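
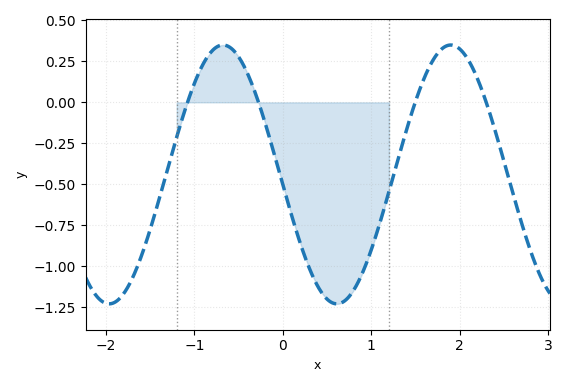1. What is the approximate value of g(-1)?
0.116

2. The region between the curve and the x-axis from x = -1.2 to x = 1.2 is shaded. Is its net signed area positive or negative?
negative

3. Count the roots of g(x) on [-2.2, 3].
4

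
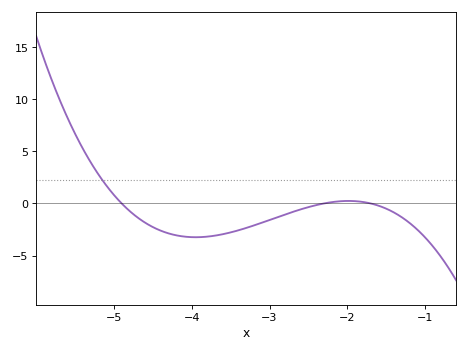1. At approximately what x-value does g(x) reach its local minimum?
-3.95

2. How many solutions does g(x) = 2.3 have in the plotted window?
1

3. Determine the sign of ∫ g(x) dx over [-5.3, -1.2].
negative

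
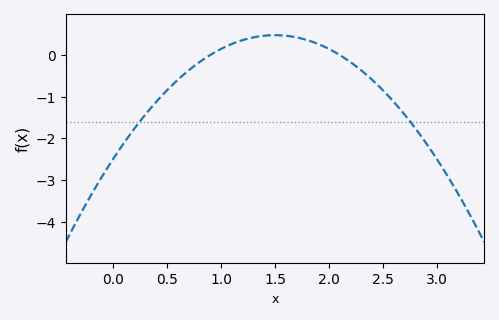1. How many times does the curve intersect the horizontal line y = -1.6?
2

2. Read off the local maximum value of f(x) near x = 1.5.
0.475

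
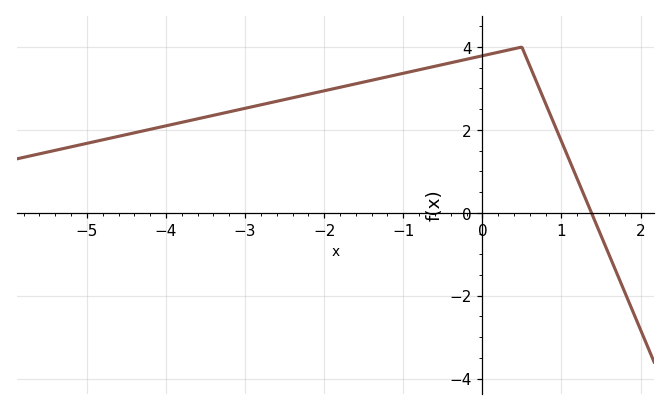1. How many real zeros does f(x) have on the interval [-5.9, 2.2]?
1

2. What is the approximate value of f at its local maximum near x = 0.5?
4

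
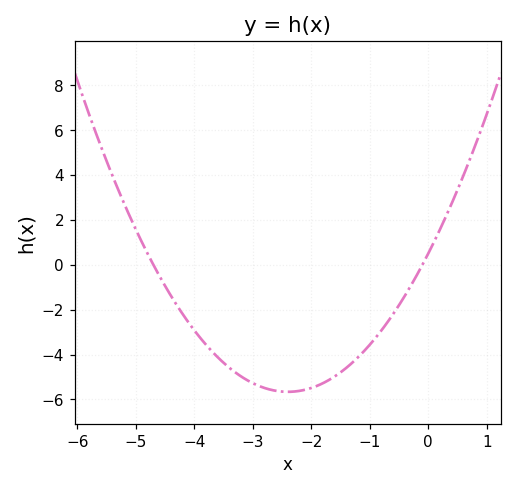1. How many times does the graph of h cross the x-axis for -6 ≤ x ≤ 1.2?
2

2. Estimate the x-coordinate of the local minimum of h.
-2.4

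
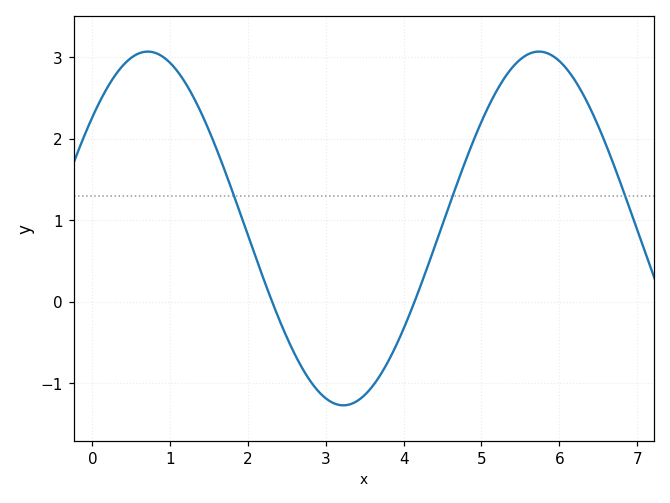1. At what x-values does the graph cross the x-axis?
2.31, 4.14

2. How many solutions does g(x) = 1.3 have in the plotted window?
3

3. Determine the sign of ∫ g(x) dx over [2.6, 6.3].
positive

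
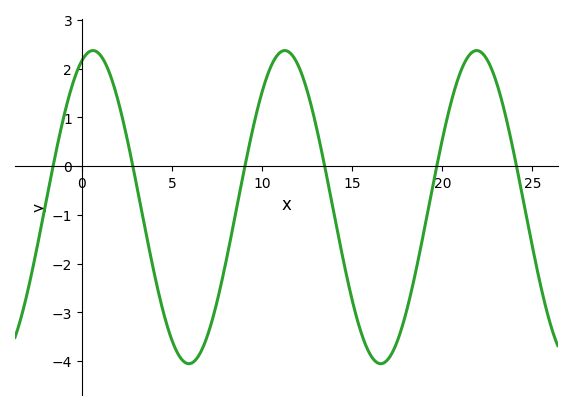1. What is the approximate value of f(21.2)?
2.1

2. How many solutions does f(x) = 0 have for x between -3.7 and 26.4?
6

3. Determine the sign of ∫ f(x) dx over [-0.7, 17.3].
negative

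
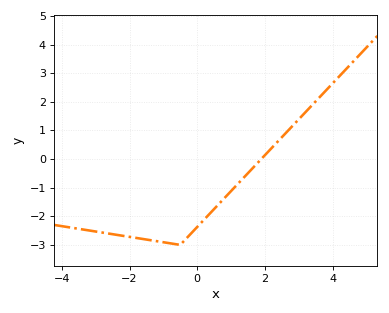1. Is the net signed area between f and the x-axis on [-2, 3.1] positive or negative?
negative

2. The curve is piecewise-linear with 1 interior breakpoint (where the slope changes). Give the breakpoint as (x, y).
(-0.5, -3)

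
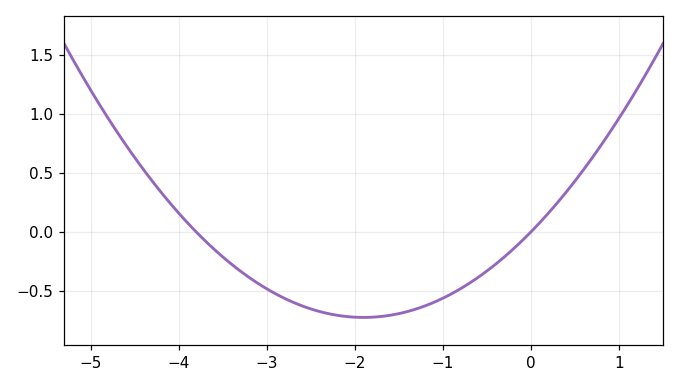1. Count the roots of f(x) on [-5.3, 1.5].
2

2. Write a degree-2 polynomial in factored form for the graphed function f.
y = 0.2(x + 3.8)(x - 0)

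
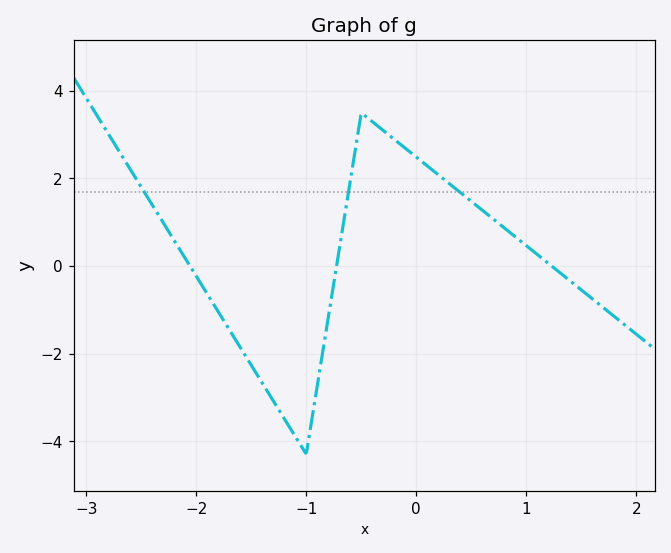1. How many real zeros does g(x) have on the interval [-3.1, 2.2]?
3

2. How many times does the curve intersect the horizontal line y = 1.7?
3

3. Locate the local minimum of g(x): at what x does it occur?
-1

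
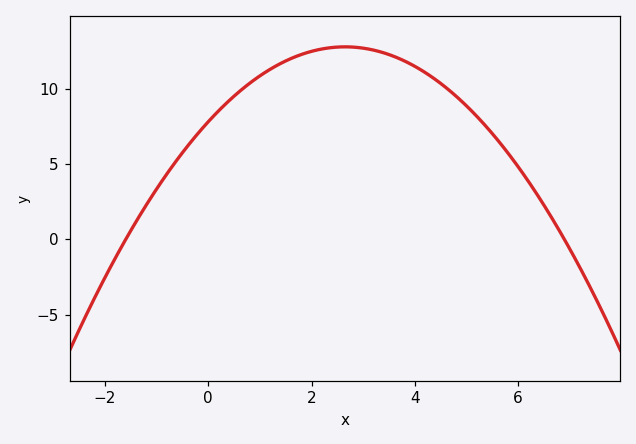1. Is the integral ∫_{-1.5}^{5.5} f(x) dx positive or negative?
positive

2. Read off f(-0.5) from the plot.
6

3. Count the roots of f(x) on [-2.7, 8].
2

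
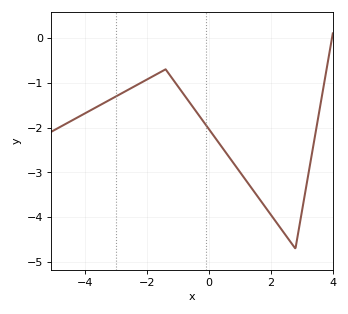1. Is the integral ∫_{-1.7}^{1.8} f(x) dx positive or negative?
negative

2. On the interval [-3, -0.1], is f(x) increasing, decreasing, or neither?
neither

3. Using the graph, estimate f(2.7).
-4.6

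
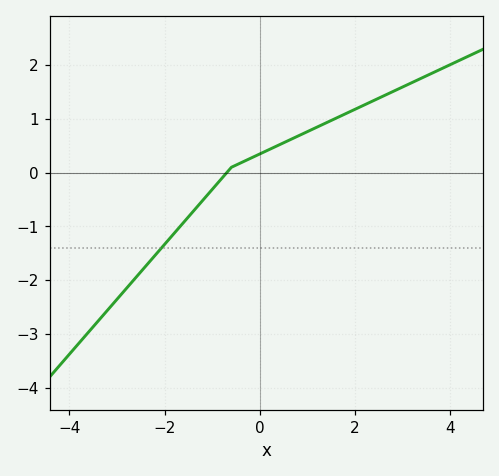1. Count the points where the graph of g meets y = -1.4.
1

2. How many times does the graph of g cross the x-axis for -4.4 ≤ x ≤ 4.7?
1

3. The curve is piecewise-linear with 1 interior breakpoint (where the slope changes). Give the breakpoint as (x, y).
(-0.6, 0.1)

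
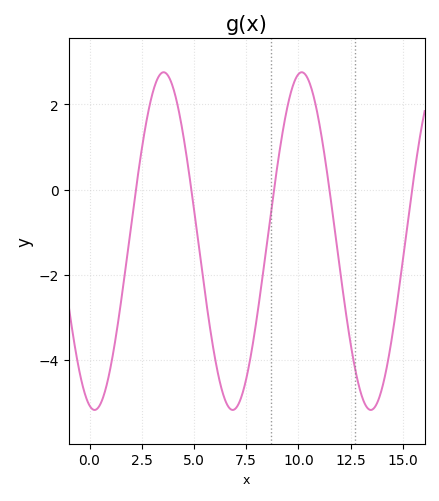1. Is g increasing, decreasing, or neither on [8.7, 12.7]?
neither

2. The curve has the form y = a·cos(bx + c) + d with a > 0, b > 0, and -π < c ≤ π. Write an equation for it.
y = 3.96cos(0.95x + 2.91) - 1.21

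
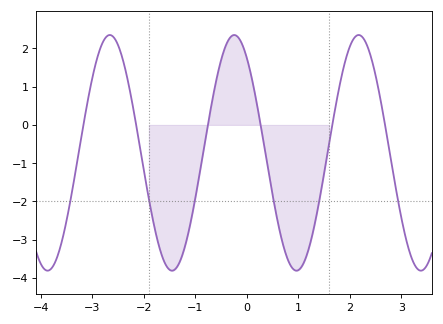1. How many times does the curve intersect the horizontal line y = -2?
6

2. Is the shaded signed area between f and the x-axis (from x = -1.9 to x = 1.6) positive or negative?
negative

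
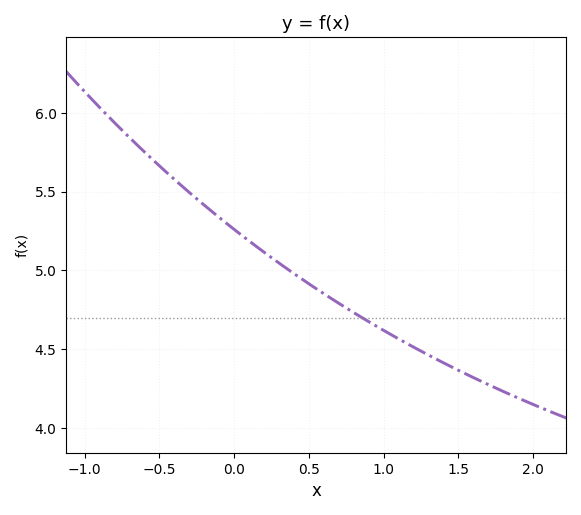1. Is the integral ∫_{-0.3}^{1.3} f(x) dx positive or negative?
positive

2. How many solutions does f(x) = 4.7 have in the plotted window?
1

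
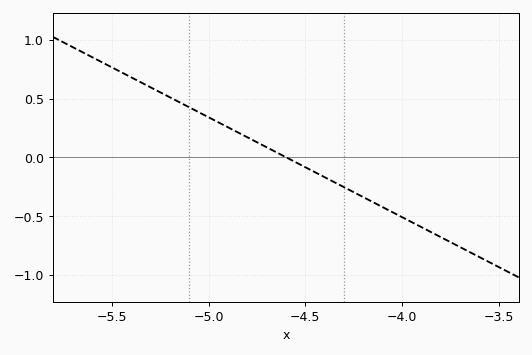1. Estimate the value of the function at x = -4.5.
-0.085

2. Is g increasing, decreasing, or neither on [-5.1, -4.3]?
decreasing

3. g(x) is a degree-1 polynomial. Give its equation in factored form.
y = -0.85(x + 4.6)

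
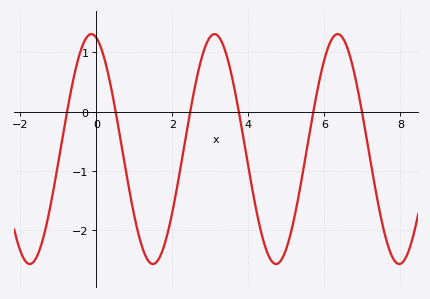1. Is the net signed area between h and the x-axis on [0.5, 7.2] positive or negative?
negative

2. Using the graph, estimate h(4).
-0.935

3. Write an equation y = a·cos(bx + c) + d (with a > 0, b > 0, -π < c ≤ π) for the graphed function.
y = 1.94cos(1.94x + 0.252) - 0.63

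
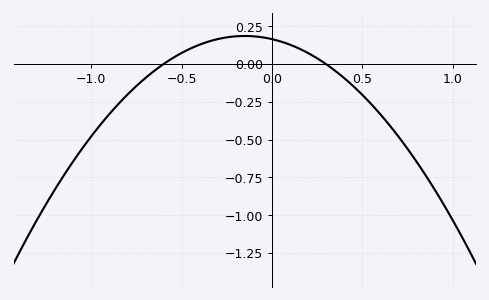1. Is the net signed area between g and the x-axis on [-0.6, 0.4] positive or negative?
positive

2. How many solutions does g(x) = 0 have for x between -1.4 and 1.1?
2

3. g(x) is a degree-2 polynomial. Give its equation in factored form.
y = -0.92(x + 0.6)(x - 0.3)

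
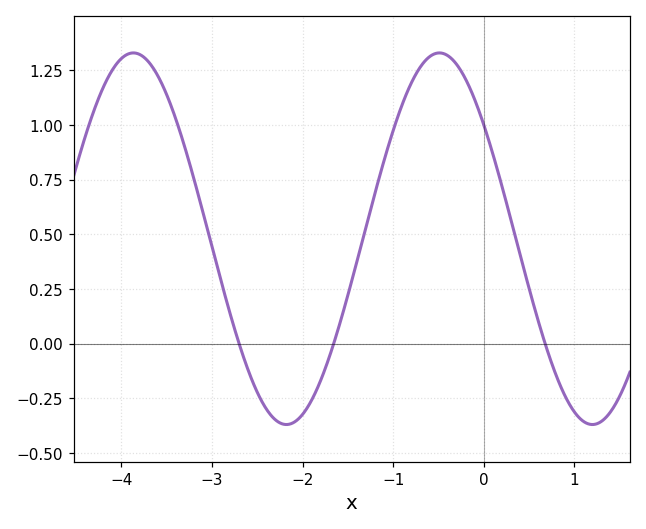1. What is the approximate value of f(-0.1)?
1.12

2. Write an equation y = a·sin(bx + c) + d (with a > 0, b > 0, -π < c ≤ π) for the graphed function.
y = 0.85sin(1.86x + 2.48) + 0.48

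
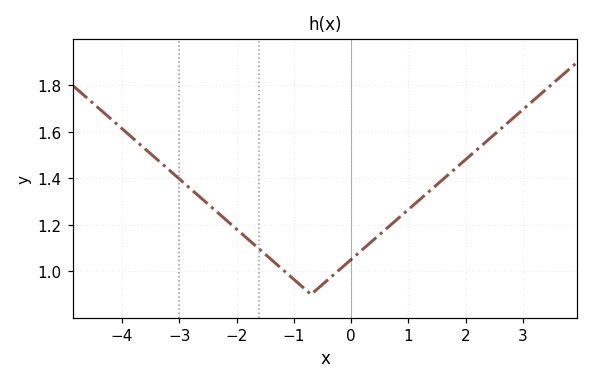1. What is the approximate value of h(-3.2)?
1.44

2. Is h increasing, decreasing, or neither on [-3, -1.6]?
decreasing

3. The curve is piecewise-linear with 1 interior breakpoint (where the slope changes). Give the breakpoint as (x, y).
(-0.7, 0.9)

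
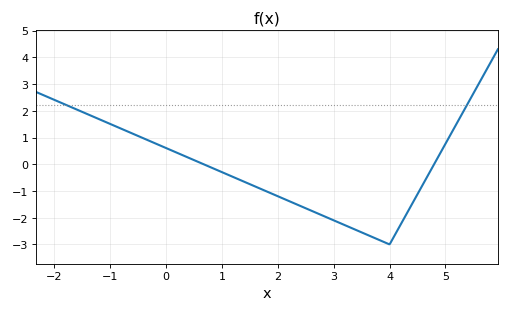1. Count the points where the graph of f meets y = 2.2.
2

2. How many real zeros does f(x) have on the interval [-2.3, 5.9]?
2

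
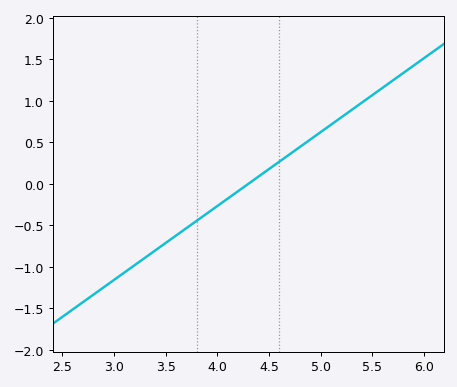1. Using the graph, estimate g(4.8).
0.445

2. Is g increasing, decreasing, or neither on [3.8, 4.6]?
increasing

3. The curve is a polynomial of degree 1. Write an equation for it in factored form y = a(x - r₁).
y = 0.89(x - 4.3)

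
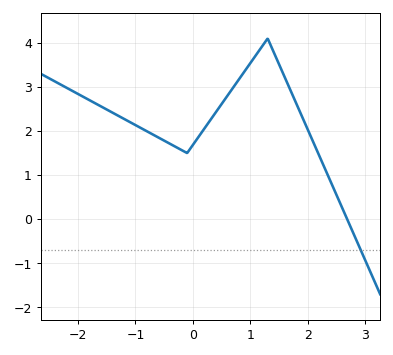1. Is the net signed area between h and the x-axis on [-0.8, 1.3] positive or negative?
positive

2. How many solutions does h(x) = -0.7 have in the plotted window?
1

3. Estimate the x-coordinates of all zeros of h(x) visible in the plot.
2.68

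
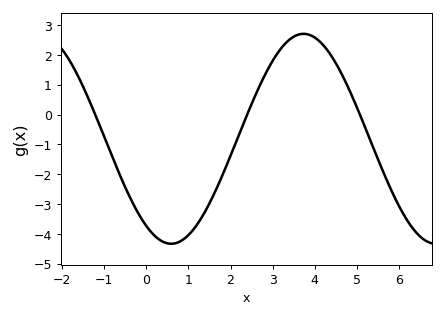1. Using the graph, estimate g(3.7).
2.71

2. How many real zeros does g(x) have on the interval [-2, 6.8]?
3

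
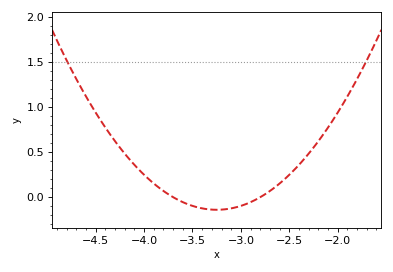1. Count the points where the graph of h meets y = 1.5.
2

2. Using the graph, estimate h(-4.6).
1.1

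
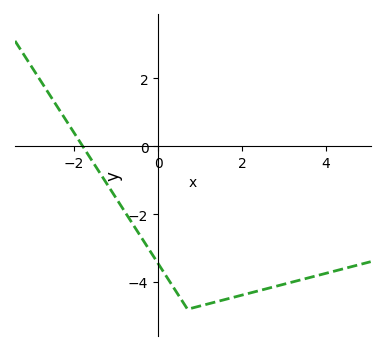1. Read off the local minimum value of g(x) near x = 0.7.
-4.8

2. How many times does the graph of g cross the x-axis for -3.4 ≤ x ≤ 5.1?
1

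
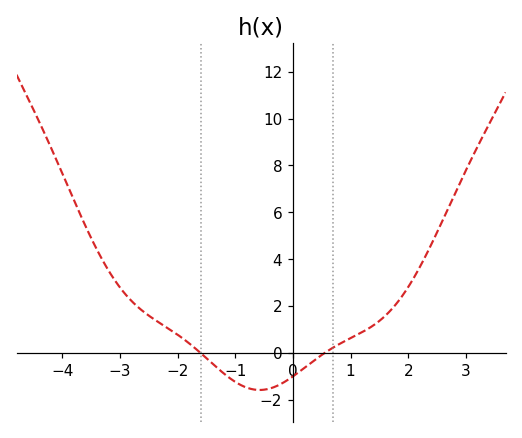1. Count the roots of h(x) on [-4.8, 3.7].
2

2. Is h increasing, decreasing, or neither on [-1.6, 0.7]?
neither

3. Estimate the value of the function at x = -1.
-1.24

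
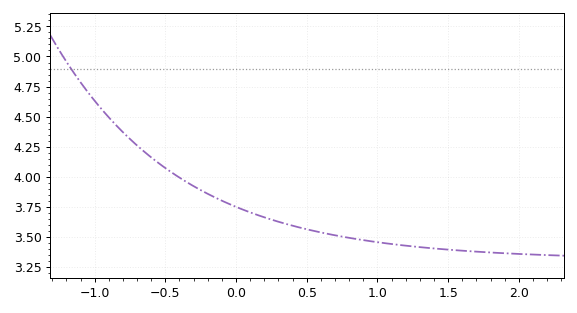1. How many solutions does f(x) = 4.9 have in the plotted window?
1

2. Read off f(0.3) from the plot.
3.63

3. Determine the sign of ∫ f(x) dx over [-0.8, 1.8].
positive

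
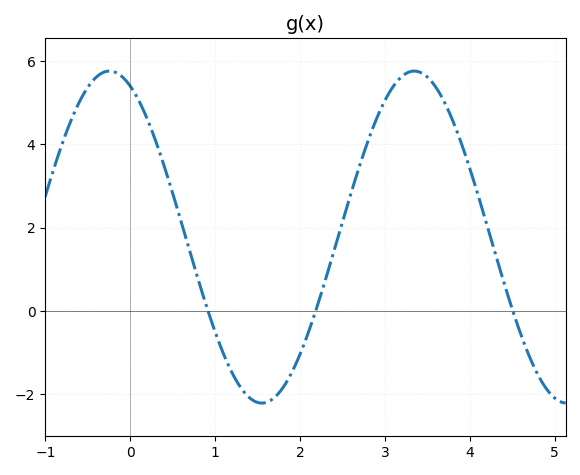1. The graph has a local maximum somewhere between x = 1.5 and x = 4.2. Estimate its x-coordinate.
3.34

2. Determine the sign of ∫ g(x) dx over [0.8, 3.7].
positive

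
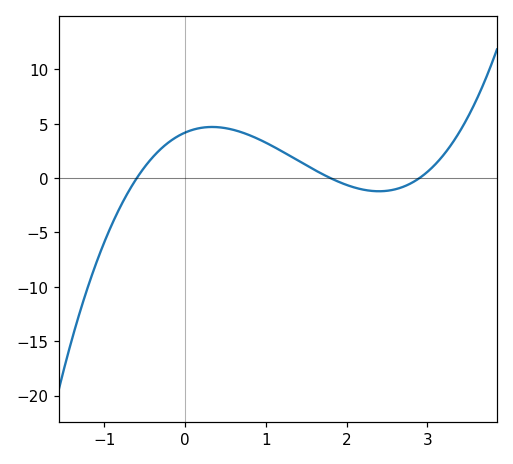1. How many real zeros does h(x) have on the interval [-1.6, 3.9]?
3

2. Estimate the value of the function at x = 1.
3.5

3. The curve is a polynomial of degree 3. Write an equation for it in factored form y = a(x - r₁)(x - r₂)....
y = 1.34(x + 0.6)(x - 1.8)(x - 2.9)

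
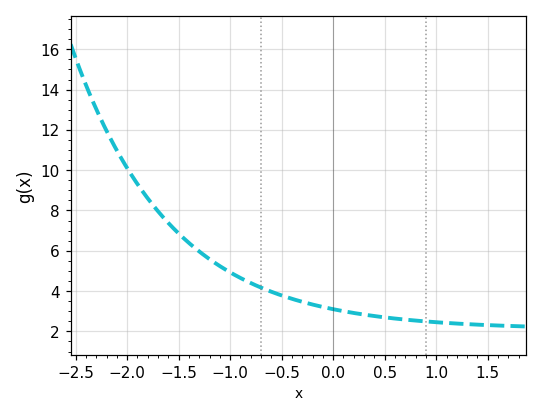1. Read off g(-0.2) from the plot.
3.4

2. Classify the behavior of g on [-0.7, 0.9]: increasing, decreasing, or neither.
decreasing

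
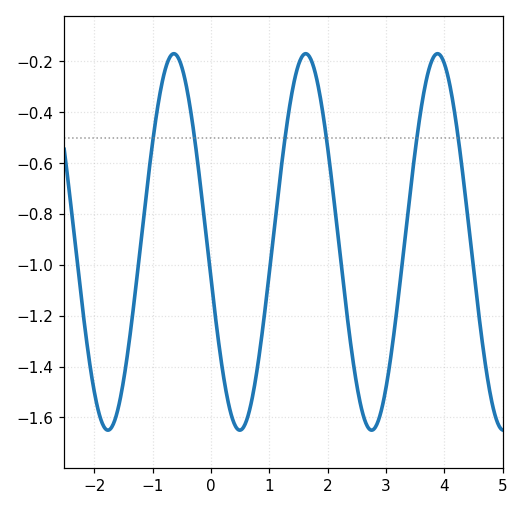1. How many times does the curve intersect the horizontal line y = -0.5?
6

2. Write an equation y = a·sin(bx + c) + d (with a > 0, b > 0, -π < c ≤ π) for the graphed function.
y = 0.74sin(2.78x - 2.94) - 0.91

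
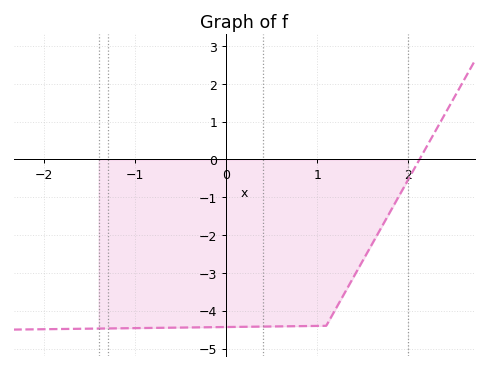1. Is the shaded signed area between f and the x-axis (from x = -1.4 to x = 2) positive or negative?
negative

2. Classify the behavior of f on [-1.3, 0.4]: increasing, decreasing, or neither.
increasing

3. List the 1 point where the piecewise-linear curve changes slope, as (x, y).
(1.1, -4.4)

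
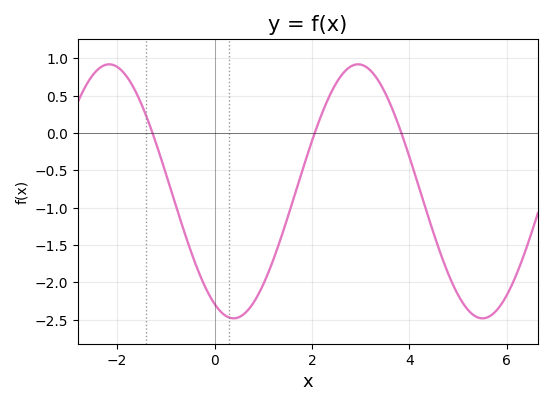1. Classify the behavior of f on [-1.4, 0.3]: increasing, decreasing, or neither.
decreasing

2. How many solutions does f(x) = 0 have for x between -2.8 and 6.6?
3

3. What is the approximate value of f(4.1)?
-0.55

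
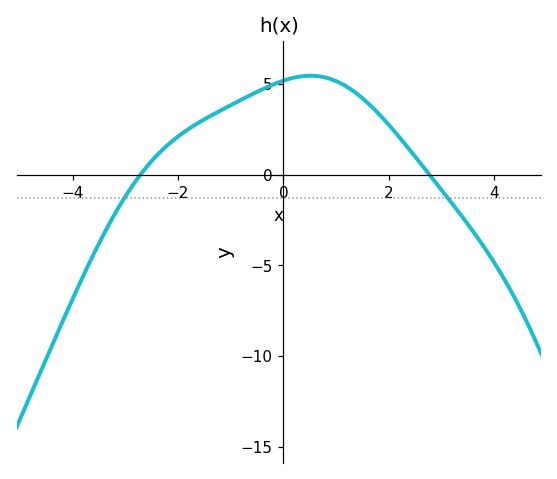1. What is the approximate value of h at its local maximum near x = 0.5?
5.5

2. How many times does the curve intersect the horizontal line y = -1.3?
2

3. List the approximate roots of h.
-2.8, 2.8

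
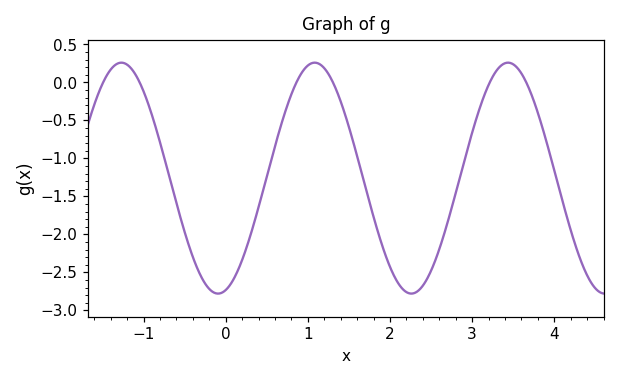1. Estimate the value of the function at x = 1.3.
0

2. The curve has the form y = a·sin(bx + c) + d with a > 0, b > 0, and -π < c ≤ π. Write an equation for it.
y = 1.52sin(2.7x - 1.3) - 1.26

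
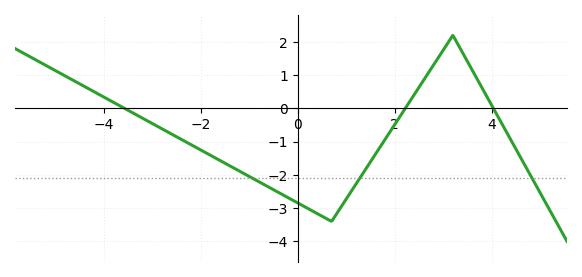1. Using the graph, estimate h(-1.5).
-1.65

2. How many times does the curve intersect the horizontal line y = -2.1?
3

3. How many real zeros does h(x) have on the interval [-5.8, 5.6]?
3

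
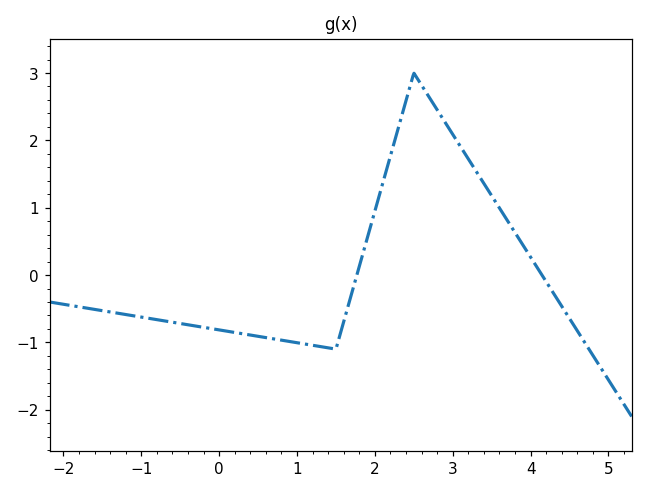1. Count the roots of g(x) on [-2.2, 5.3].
2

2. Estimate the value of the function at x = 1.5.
-1.1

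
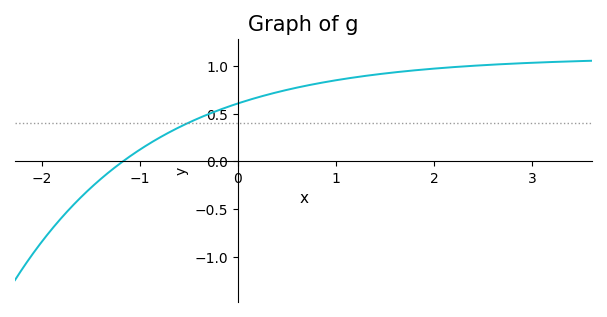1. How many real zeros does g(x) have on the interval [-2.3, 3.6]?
1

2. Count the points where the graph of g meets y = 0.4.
1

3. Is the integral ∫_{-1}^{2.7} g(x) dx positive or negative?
positive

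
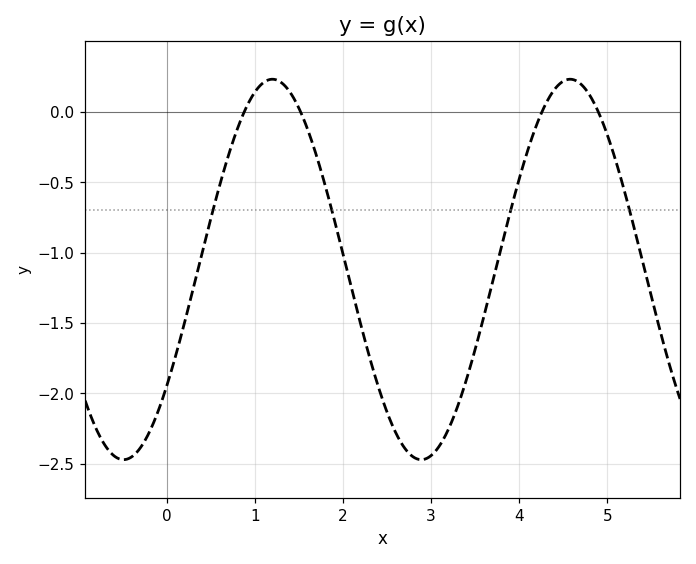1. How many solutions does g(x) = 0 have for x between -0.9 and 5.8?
4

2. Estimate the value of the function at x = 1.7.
-0.3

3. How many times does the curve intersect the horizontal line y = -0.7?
4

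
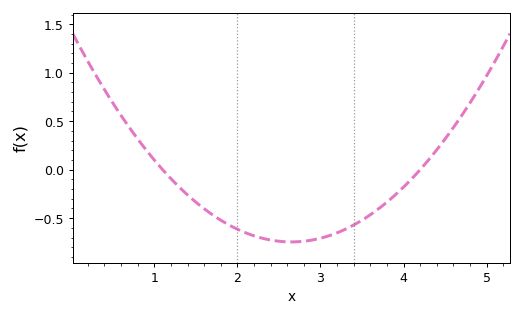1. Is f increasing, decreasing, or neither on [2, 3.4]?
neither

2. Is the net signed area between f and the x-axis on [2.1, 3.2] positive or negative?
negative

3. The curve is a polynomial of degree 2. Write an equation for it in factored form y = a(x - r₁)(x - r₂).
y = 0.31(x - 1.1)(x - 4.2)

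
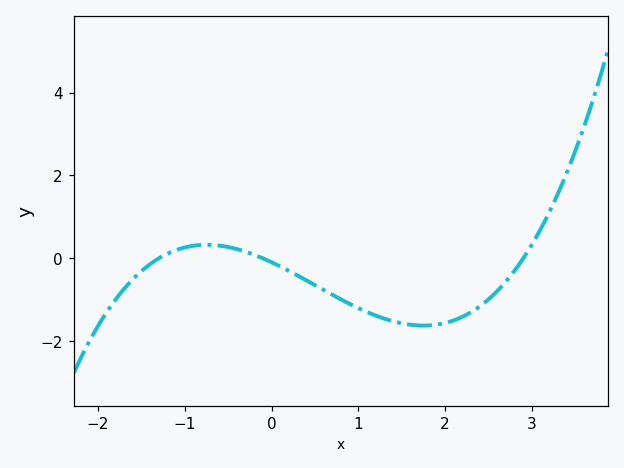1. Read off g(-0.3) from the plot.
0.16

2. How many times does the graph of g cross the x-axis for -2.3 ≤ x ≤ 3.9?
3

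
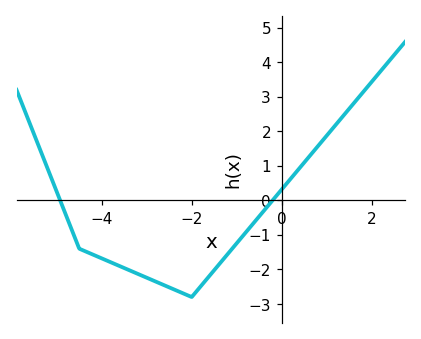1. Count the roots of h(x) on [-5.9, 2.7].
2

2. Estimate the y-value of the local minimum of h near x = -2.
-2.8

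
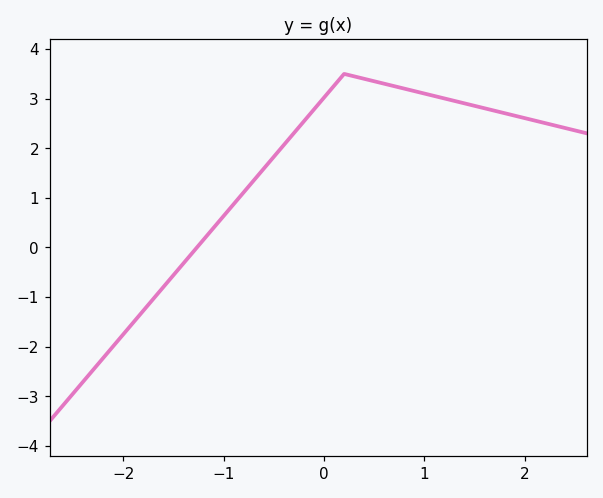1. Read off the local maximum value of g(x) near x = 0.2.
3.5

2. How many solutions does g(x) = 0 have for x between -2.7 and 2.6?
1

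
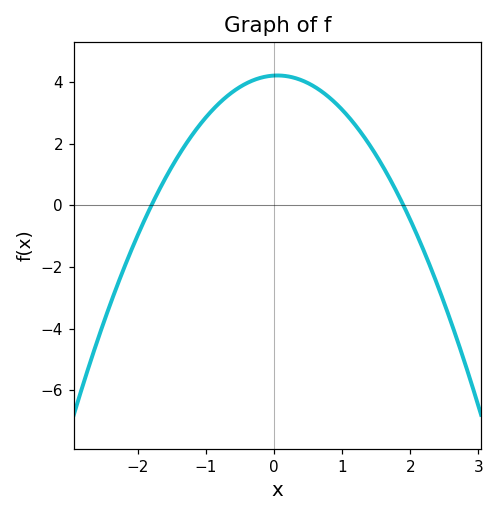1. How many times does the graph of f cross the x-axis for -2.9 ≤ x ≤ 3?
2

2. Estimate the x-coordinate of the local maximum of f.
0.05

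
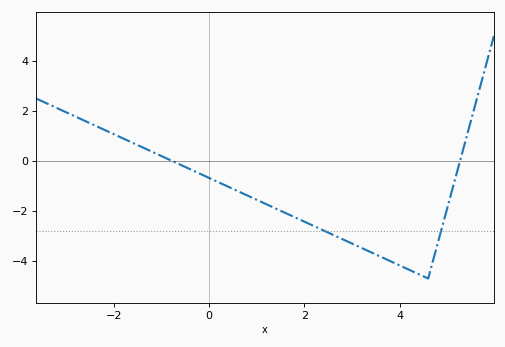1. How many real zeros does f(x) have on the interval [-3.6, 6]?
2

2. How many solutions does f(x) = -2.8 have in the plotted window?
2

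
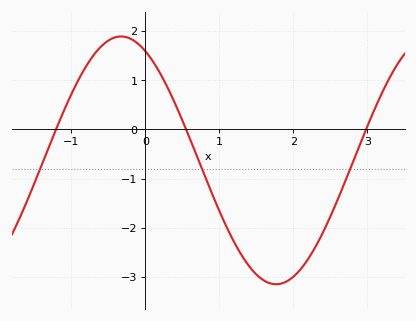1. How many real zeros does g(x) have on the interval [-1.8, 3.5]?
3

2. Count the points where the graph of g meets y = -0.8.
3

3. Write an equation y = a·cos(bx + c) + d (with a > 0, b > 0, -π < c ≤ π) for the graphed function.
y = 2.52cos(1.5x + 0.49) - 0.63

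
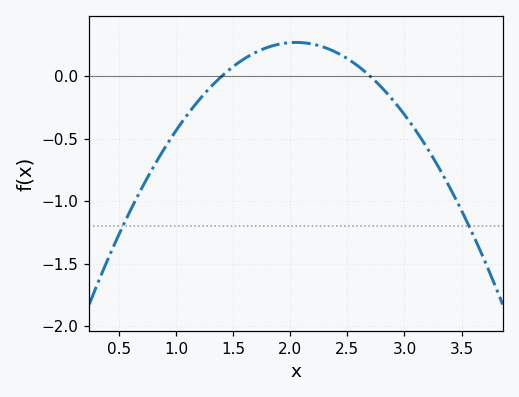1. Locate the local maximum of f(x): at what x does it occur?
2.05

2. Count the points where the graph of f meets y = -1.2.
2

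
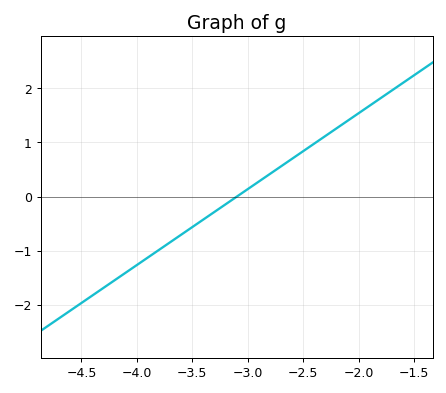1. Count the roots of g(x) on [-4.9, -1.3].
1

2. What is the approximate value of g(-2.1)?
1.4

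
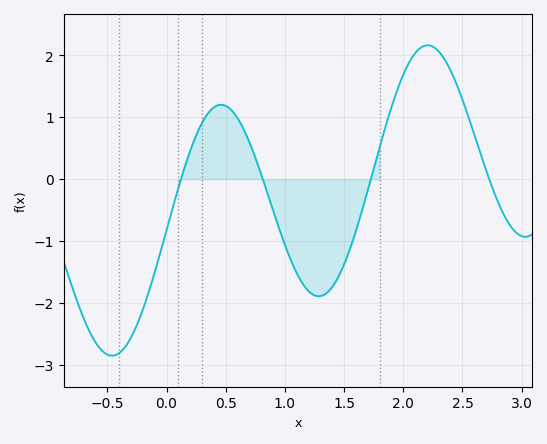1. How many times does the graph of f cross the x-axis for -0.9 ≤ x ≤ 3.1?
4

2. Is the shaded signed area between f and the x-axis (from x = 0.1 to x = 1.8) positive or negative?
negative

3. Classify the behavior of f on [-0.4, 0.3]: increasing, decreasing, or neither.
increasing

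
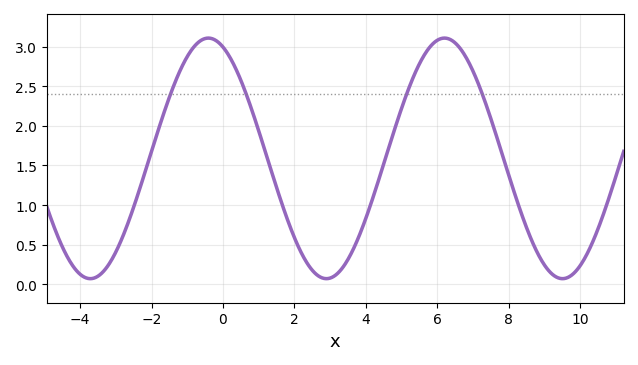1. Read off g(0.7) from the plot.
2.34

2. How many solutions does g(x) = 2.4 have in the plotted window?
4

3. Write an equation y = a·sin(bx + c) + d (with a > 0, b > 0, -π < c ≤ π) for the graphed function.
y = 1.52sin(0.95x + 1.96) + 1.59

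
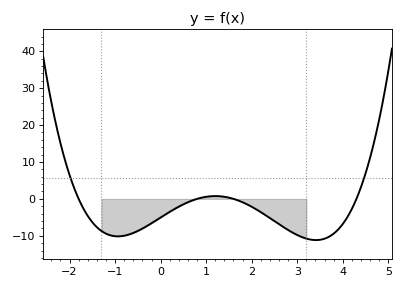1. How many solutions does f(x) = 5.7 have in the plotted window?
2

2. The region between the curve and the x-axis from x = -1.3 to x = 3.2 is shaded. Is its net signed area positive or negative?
negative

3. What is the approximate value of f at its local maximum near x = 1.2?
0.759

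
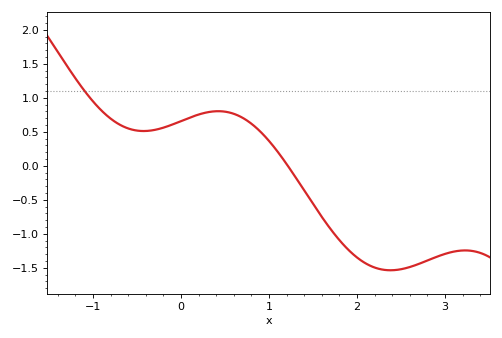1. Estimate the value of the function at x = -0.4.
0.512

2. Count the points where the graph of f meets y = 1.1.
1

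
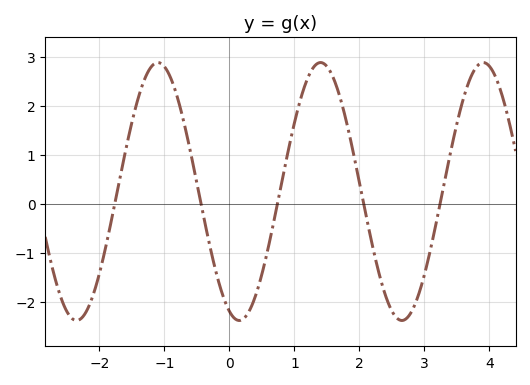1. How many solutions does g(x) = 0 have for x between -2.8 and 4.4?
5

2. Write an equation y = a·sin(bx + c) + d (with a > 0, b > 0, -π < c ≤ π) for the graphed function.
y = 2.63sin(2.5x - 1.9) + 0.26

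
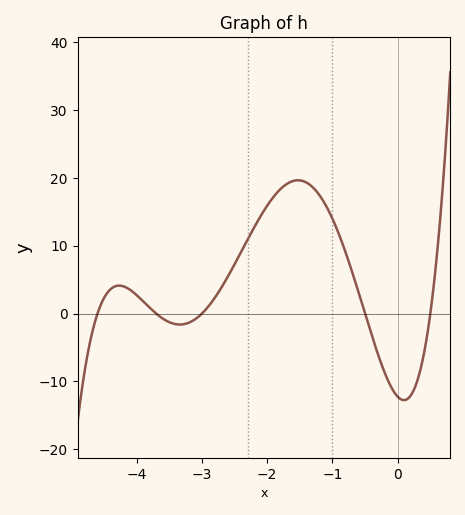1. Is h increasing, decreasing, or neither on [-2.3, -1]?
neither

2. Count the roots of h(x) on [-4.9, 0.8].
5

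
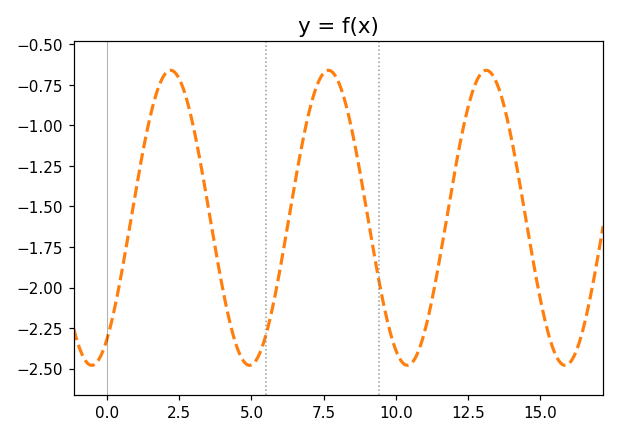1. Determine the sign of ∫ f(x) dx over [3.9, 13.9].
negative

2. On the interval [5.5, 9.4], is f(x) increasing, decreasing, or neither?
neither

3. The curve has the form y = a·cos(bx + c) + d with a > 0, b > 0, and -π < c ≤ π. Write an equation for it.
y = 0.91cos(1.1x - 2.5) - 1.57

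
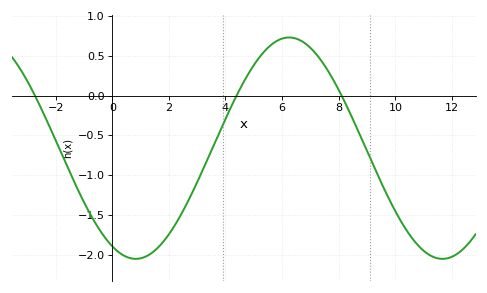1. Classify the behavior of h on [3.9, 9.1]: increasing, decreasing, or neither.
neither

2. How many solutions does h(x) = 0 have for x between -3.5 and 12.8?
3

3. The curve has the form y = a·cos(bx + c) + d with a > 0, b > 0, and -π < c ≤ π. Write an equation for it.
y = 1.39cos(0.58x + 2.7) - 0.66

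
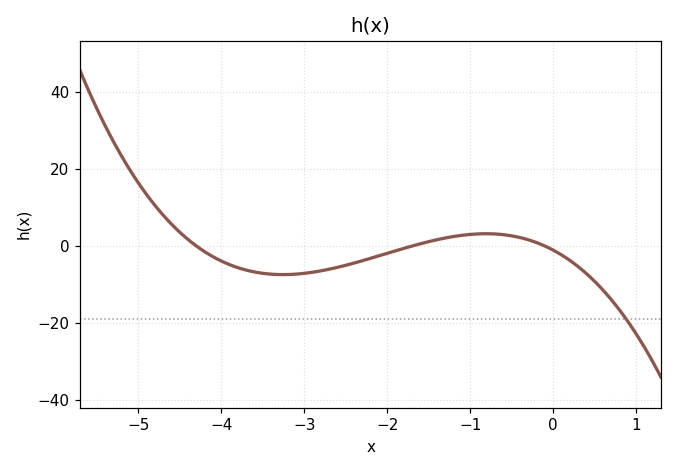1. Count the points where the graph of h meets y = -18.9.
1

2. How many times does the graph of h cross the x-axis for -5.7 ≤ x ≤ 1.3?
3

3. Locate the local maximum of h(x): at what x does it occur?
-0.811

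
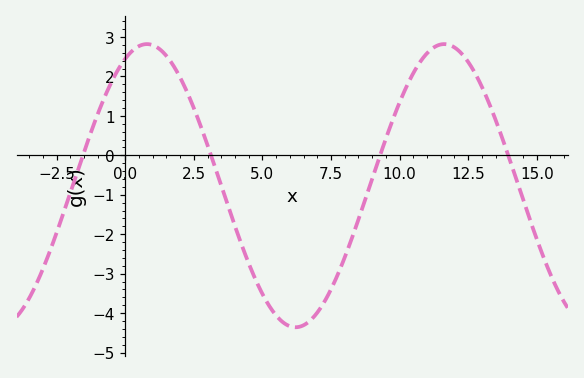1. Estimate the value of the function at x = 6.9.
-4.07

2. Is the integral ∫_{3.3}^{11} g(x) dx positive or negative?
negative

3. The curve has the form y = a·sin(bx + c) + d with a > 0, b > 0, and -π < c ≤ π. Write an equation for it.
y = 3.59sin(0.58x + 1.11) - 0.77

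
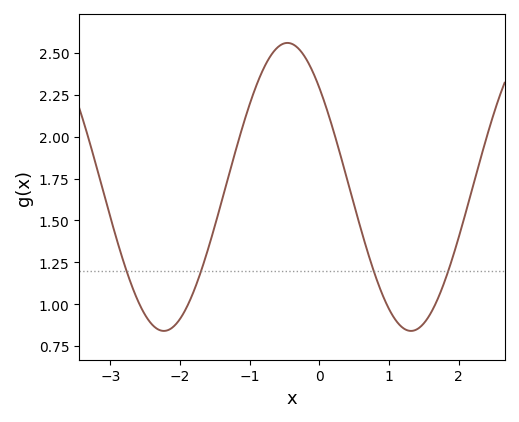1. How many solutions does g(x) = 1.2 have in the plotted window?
4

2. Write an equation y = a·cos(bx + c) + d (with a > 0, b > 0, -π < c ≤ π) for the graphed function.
y = 0.86cos(1.77x + 0.812) + 1.7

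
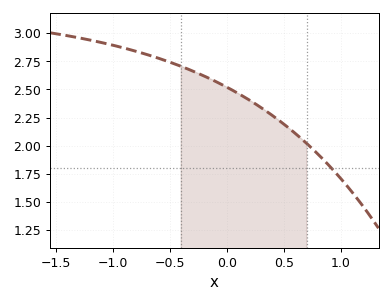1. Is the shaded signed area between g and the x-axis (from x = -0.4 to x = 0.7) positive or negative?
positive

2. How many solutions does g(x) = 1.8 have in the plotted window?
1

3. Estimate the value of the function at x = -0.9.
2.86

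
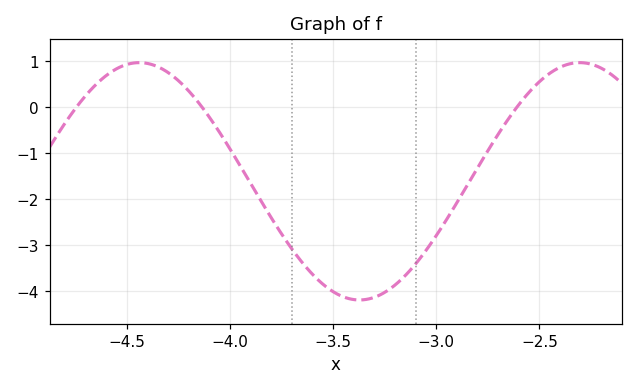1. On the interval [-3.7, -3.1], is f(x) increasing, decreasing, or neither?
neither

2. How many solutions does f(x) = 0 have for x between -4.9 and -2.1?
3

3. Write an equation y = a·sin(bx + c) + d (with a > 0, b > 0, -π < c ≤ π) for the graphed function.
y = 2.58sin(2.9x + 2.1) - 1.62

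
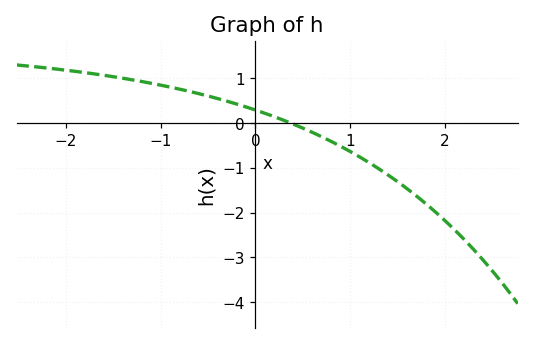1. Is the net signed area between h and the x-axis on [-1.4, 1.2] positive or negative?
positive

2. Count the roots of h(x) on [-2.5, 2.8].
1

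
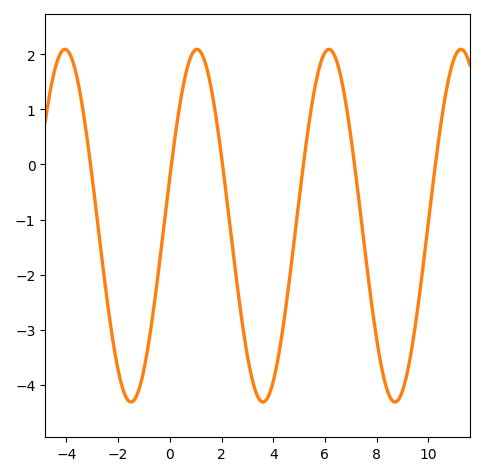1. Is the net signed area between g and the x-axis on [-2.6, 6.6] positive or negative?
negative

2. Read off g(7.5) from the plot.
-1.4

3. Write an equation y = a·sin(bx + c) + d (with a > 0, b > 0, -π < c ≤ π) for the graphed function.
y = 3.2sin(1.2x + 0.28) - 1.11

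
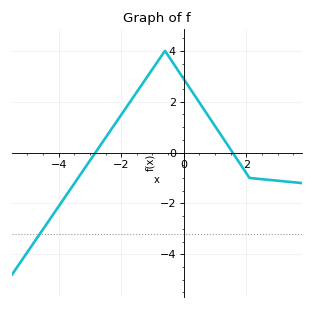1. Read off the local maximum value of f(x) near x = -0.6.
4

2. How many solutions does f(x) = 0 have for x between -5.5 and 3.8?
2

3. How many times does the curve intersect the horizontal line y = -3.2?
1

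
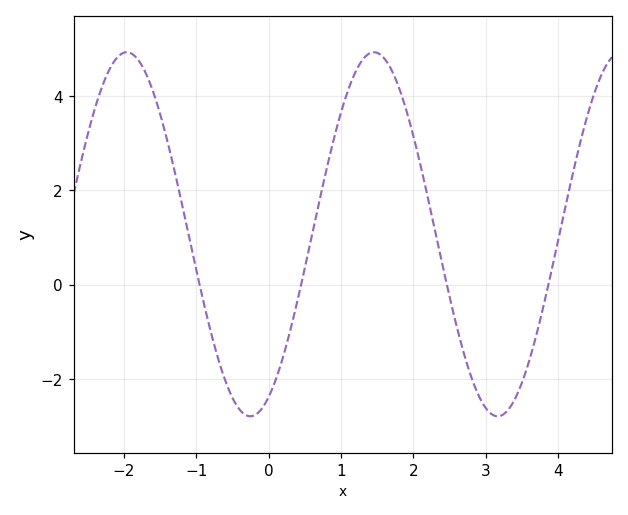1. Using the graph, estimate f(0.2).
-1.6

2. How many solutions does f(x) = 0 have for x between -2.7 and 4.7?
4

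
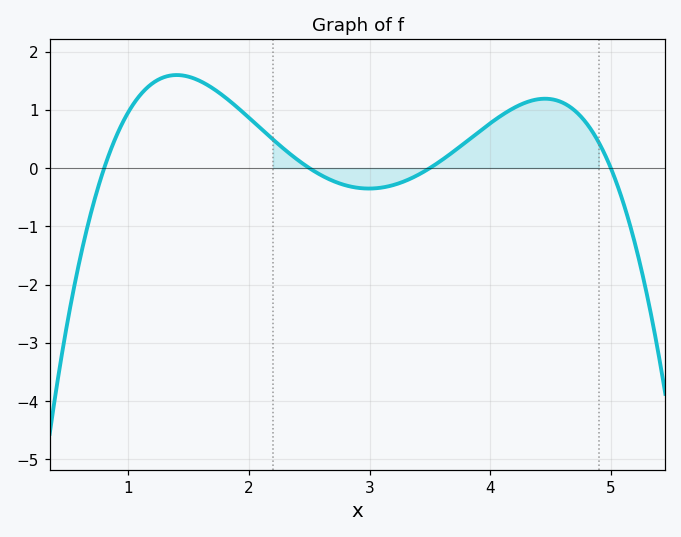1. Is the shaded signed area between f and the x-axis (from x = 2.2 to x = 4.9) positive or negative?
positive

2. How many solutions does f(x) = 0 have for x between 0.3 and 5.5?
4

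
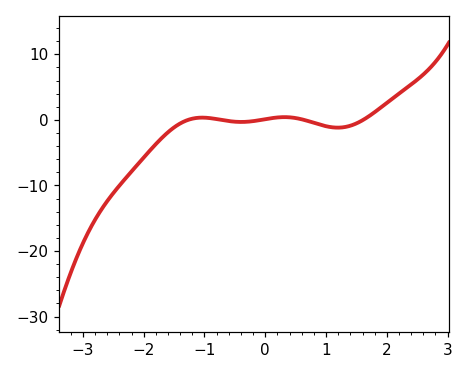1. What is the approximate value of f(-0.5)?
-0.279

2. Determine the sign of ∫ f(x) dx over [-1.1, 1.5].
negative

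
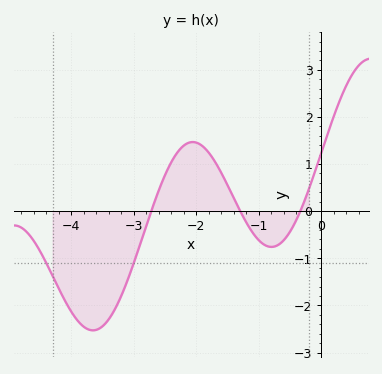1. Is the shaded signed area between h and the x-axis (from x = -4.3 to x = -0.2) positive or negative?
negative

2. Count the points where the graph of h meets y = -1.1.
2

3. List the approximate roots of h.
-2.72, -1.3, -0.336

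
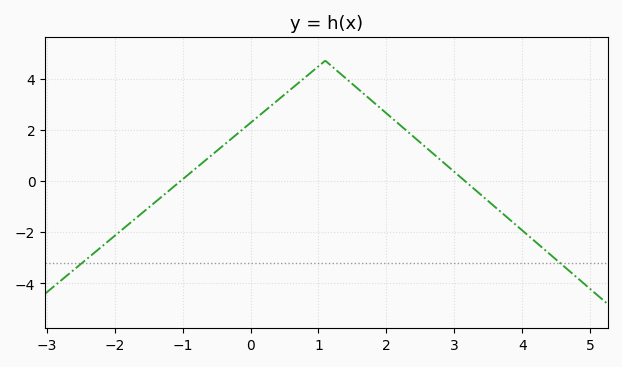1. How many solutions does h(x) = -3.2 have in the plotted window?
2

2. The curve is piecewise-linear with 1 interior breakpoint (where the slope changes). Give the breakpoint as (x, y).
(1.1, 4.7)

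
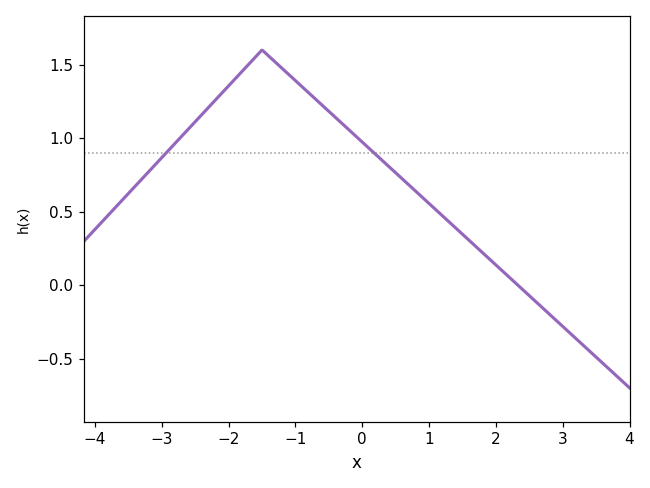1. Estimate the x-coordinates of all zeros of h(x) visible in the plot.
2.33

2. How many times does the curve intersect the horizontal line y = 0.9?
2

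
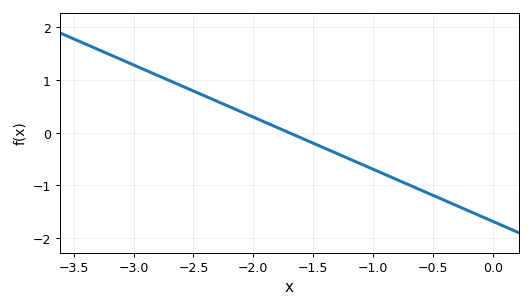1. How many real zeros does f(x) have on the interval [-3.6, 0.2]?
1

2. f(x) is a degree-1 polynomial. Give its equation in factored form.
y = -0.99(x + 1.7)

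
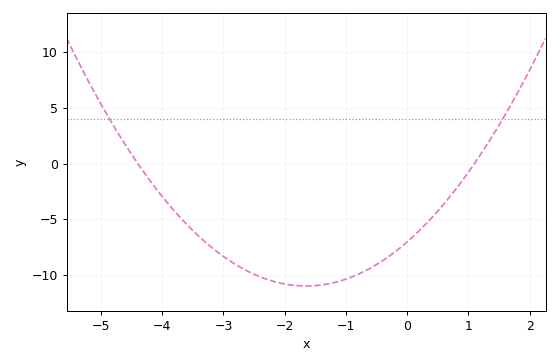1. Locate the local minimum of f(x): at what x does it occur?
-1.6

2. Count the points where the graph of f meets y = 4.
2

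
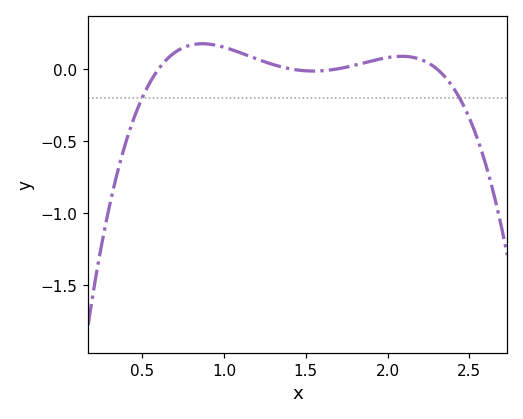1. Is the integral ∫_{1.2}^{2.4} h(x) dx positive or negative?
positive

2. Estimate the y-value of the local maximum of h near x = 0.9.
0.173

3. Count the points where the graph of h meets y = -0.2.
2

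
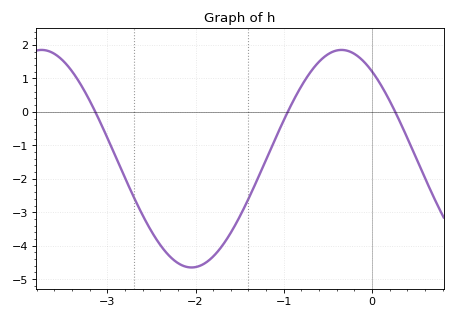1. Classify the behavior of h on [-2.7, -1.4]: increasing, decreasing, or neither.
neither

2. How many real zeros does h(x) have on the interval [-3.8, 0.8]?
3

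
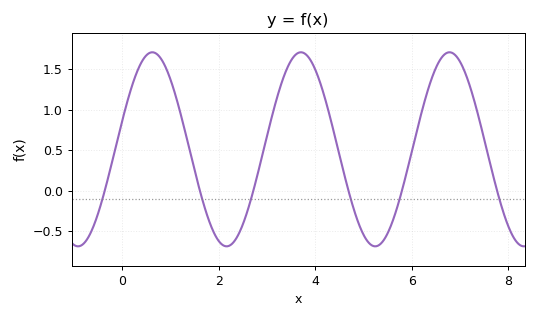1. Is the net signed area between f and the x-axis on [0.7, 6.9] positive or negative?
positive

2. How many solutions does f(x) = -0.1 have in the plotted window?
6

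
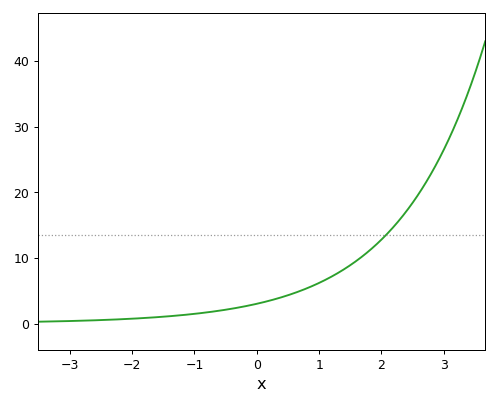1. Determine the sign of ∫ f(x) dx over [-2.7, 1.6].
positive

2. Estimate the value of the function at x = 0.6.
5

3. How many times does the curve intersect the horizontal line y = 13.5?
1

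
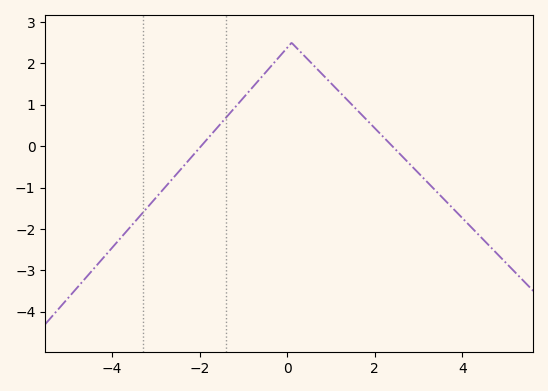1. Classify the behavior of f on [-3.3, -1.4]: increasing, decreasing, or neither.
increasing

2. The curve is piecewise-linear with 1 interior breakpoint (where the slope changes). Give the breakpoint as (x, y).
(0.1, 2.5)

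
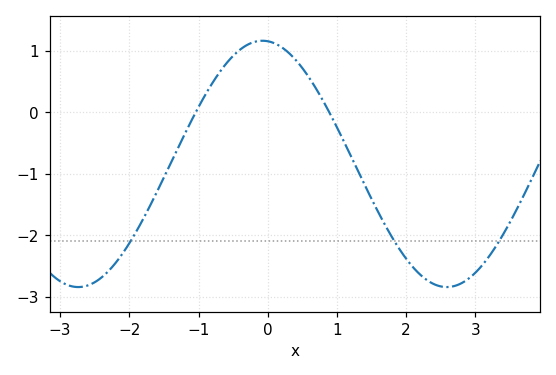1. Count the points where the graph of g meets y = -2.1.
3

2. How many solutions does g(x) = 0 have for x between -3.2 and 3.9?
2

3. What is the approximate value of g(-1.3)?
-0.589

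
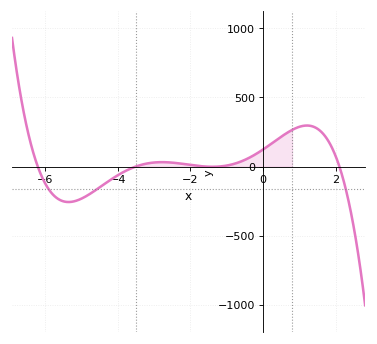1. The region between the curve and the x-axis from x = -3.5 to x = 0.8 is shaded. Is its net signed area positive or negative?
positive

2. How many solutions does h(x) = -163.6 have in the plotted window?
3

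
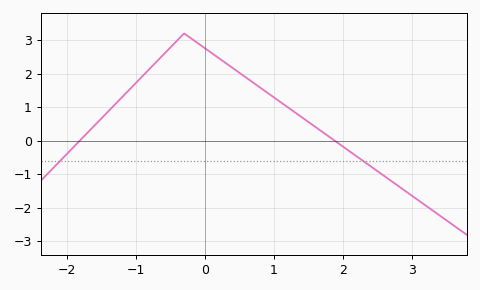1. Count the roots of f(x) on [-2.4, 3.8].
2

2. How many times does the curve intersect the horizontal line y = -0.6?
2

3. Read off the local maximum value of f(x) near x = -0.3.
3.2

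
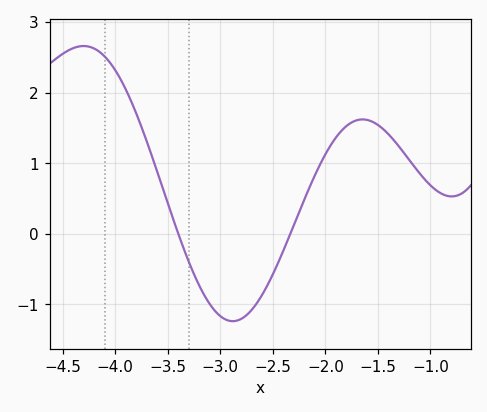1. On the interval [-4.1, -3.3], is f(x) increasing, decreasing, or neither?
decreasing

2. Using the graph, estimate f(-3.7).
1.3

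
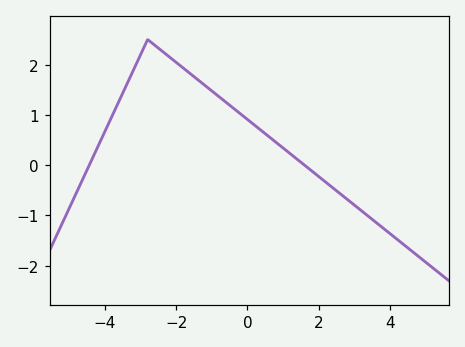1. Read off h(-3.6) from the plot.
1.28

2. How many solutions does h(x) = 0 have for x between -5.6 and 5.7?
2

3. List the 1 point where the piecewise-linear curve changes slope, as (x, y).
(-2.8, 2.5)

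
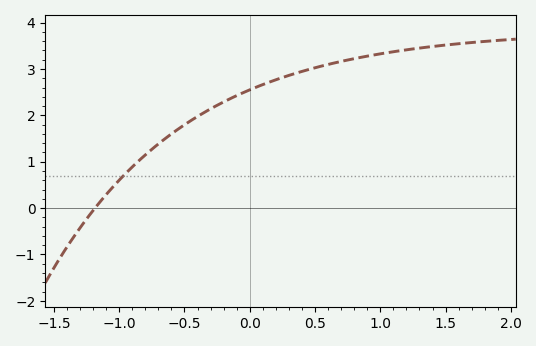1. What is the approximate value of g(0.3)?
2.86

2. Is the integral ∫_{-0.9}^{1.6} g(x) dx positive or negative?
positive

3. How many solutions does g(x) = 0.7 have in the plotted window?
1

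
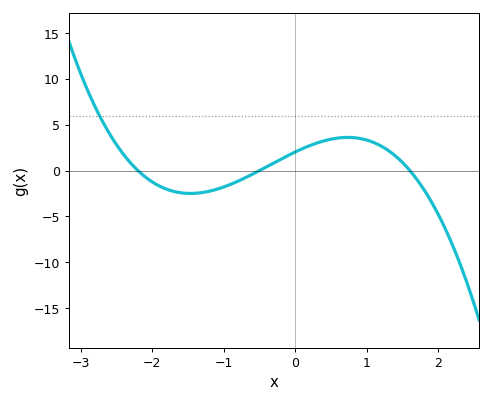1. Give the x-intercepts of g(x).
-2.2, -0.5, 1.6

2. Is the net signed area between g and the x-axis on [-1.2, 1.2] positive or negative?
positive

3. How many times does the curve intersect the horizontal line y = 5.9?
1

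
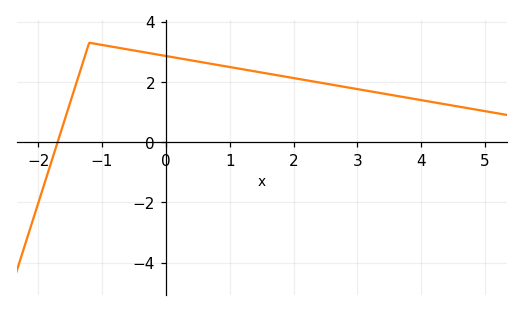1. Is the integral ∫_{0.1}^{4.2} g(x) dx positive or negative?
positive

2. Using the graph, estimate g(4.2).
1.32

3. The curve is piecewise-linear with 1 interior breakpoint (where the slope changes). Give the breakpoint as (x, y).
(-1.2, 3.3)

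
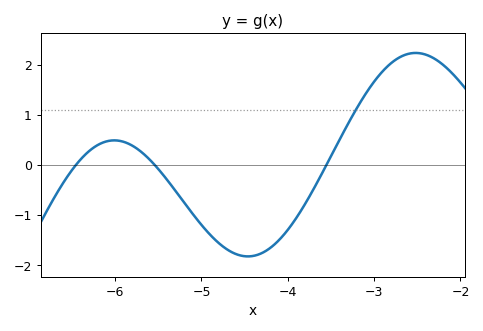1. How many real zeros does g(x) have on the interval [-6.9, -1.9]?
3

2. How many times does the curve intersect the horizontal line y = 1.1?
1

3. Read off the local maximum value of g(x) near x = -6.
0.5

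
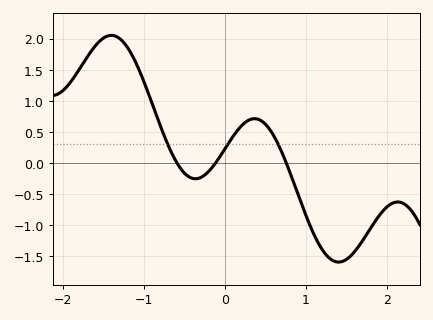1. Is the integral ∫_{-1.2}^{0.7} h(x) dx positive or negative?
positive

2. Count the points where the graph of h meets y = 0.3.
3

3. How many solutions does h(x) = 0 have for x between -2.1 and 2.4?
3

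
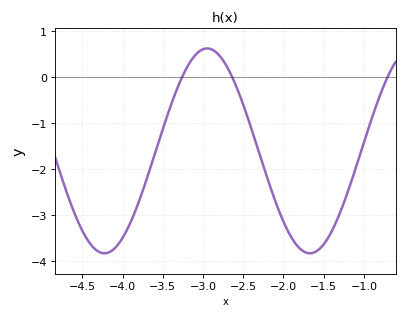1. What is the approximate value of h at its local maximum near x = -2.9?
0.63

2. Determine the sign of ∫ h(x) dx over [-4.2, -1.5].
negative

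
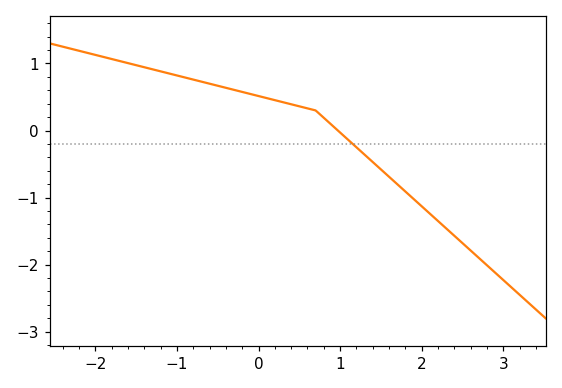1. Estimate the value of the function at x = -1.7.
1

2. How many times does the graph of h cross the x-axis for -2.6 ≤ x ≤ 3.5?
1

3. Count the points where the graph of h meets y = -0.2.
1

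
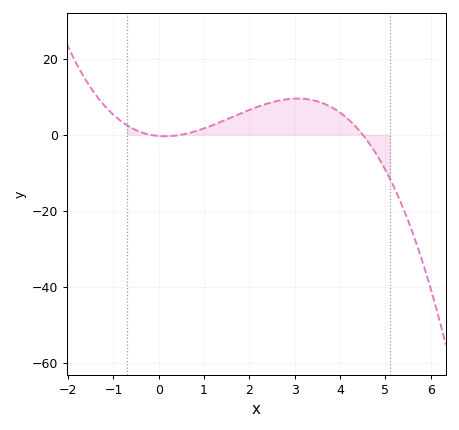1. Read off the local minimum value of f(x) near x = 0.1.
-0.422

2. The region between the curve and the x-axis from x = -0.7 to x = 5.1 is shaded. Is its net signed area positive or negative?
positive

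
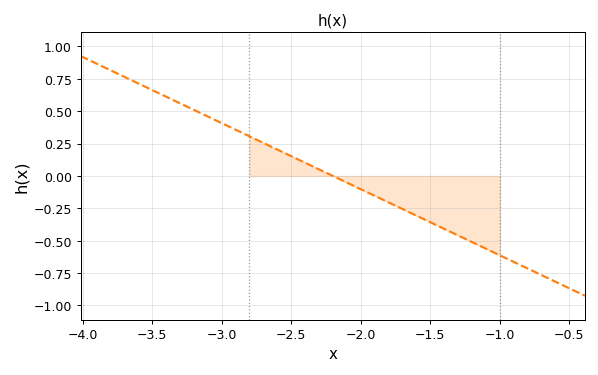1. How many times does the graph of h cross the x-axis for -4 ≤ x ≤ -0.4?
1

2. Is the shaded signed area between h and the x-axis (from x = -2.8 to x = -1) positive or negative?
negative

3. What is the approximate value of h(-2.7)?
0.255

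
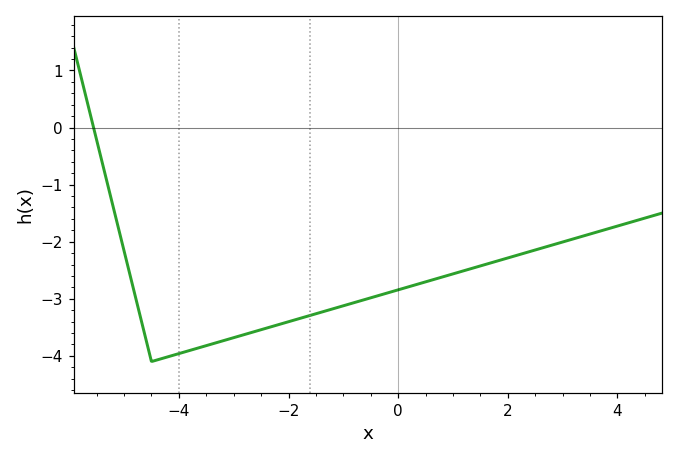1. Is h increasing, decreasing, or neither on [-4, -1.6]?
increasing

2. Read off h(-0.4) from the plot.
-2.95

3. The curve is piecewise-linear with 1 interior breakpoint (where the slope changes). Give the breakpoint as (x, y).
(-4.5, -4.1)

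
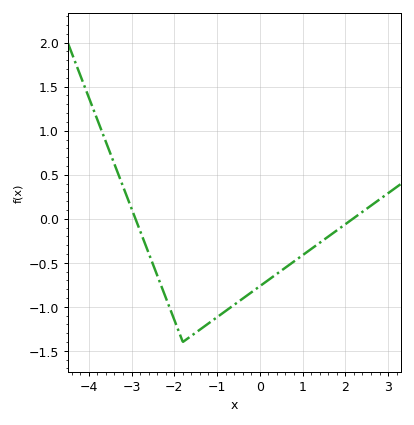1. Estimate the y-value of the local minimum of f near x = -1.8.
-1.4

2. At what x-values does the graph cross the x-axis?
-2.91, 2.18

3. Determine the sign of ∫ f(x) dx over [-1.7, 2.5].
negative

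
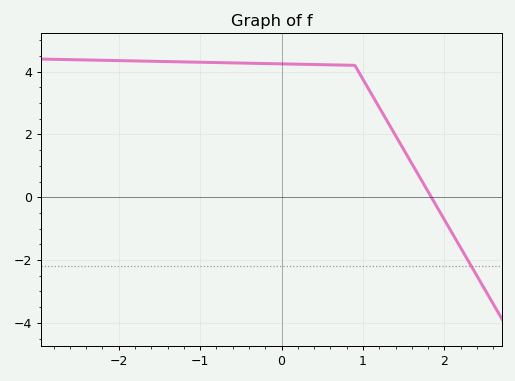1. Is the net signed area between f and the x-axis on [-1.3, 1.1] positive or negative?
positive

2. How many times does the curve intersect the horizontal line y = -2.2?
1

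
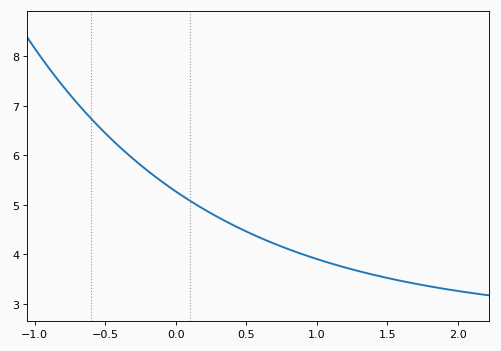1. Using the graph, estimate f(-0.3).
5.9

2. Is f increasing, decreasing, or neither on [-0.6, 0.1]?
decreasing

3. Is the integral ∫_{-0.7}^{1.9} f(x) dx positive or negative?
positive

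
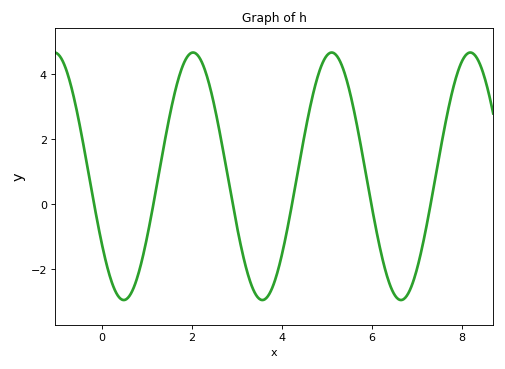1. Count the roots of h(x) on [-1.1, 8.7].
6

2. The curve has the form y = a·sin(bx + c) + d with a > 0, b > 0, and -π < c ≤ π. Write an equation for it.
y = 3.8sin(2.04x - 2.55) + 0.86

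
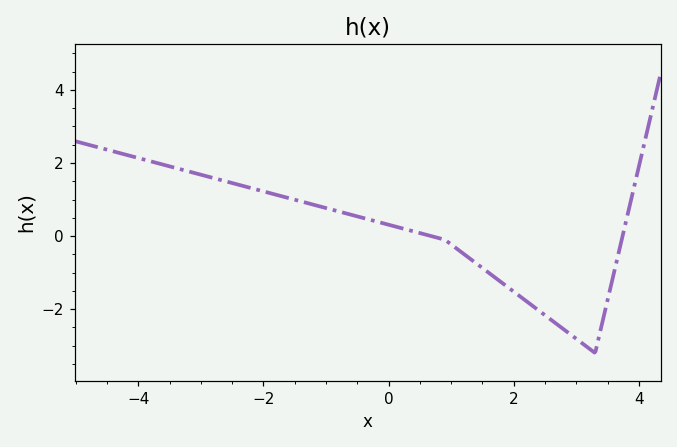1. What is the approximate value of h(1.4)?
-0.746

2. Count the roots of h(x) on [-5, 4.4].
2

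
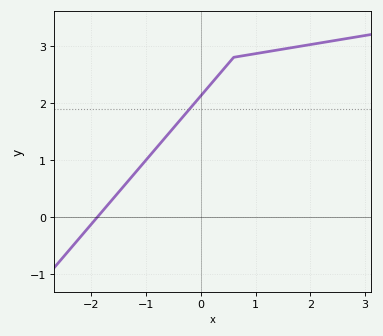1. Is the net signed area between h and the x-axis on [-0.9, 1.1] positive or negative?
positive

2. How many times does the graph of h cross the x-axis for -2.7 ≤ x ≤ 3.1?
1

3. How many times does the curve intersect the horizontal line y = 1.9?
1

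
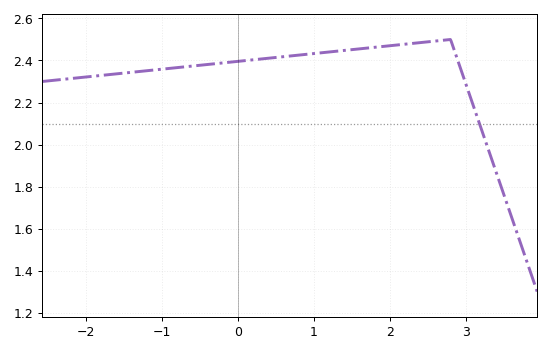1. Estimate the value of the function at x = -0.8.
2.36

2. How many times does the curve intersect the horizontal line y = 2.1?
1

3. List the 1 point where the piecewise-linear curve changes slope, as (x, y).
(2.8, 2.5)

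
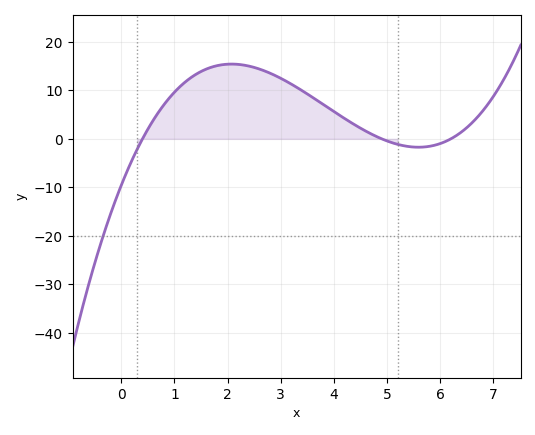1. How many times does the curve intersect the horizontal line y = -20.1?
1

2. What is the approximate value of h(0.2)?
-4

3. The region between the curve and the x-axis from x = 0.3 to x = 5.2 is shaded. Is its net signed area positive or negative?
positive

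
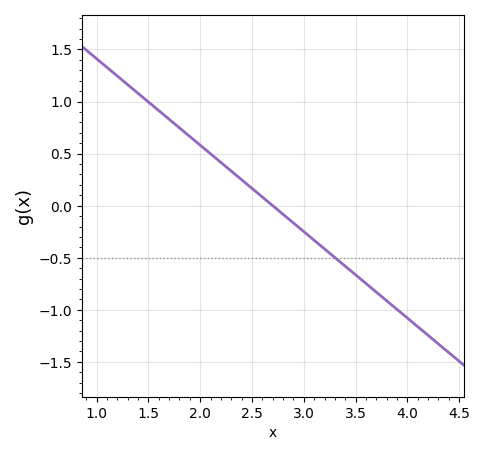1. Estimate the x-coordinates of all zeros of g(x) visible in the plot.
2.7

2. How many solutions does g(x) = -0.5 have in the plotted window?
1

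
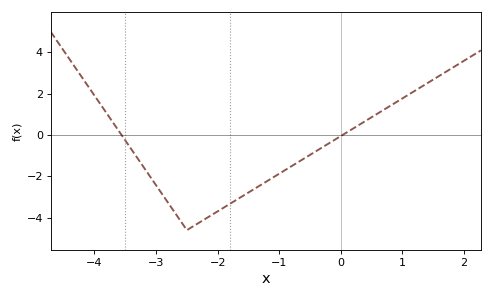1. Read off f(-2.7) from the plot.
-3.8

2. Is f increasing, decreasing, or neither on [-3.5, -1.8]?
neither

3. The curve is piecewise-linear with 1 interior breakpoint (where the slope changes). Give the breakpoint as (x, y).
(-2.5, -4.6)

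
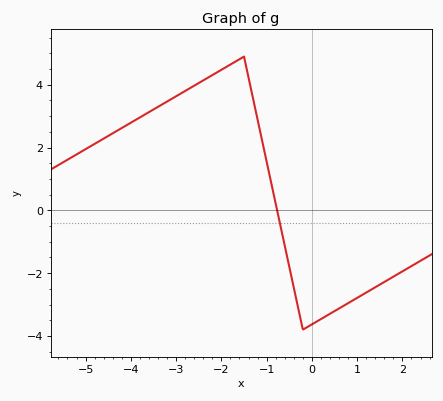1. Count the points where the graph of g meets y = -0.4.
1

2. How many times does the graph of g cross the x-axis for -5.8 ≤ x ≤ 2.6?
1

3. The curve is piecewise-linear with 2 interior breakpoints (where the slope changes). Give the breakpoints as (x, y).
(-1.5, 4.9); (-0.2, -3.8)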